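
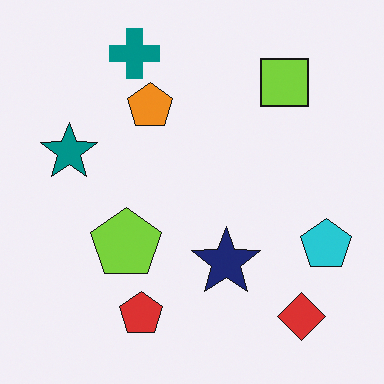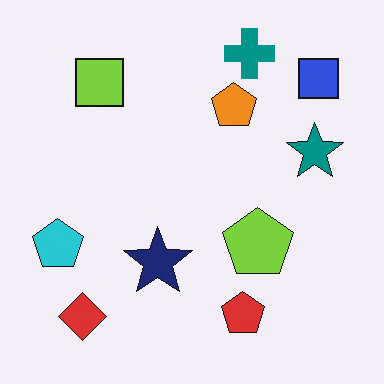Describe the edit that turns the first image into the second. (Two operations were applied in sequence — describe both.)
This is the original image flipped horizontally (left ↔ right), then overlaid with an additional blue square.

The cyan pentagon is in the right of the first image and the left of the second — shapes on opposite sides of the vertical midline have swapped in a mirror flip. A blue square appears in the second image that is absent from the first.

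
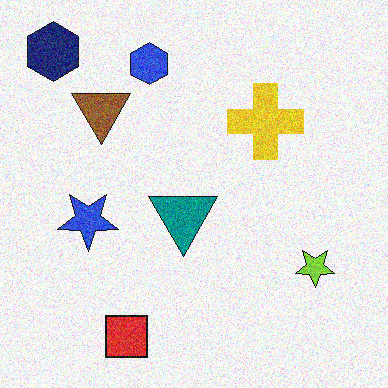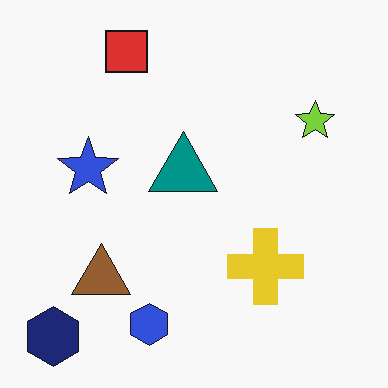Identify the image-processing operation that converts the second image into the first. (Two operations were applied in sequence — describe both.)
The first image is the second degraded with moderate additive noise, then flipped vertically (top ↔ bottom).

Random speckle covers the whole image, including the flat background. The red square is in the top-left of the second image and the bottom-left of the first — shapes on opposite sides of the horizontal midline have swapped in a mirror flip.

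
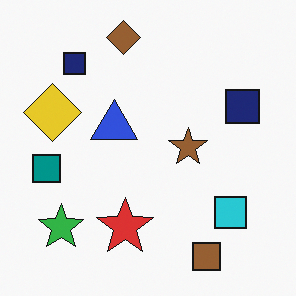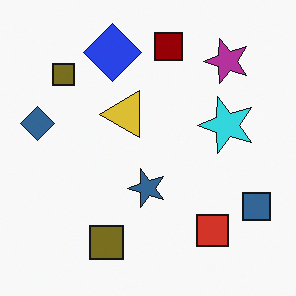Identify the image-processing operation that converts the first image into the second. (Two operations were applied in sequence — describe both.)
Hue-shifted by a large amount, then transposed (reflected across the top-left ↔ bottom-right diagonal).

Every shape's color has rotated by the same amount around the hue wheel — a uniform hue shift. Shapes have swapped their row and column positions — what was in the top-right is now in the bottom-left — a diagonal reflection.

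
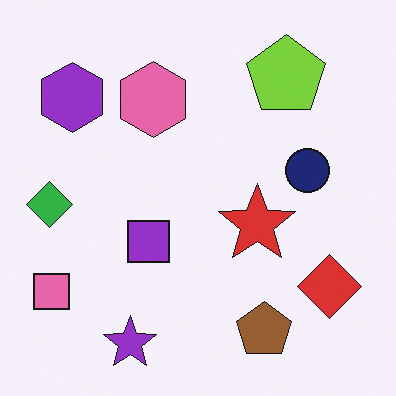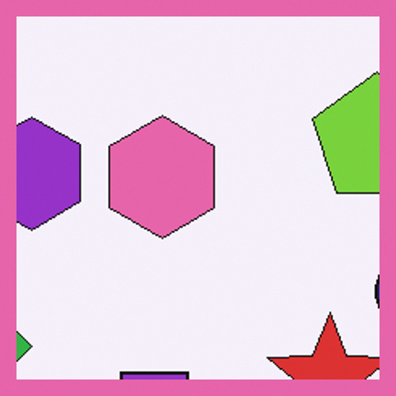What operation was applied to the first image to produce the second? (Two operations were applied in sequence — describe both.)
The image was cropped to a noticeably smaller region and rescaled, then framed with a pink border.

The visible shapes are larger and the field of view is narrower; shapes near the original edges may be partly or wholly outside the frame — a crop-and-rescale. A solid pink frame runs around the edge of the second image, with the content slightly shrunk inside it.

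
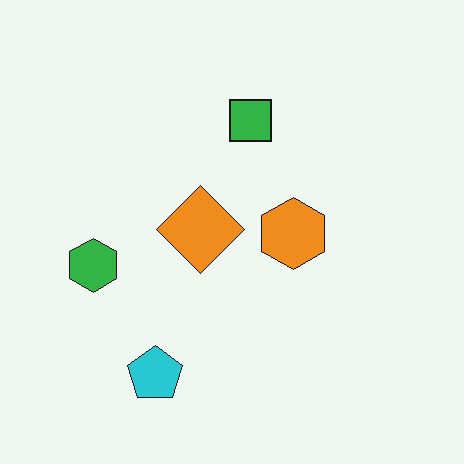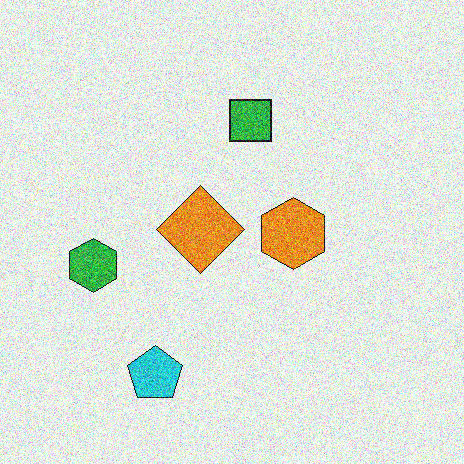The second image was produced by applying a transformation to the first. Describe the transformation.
Degraded with a thick layer of grain.

Random speckle covers the whole image, including the flat background.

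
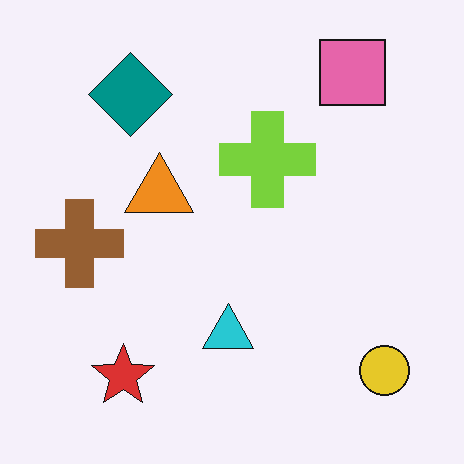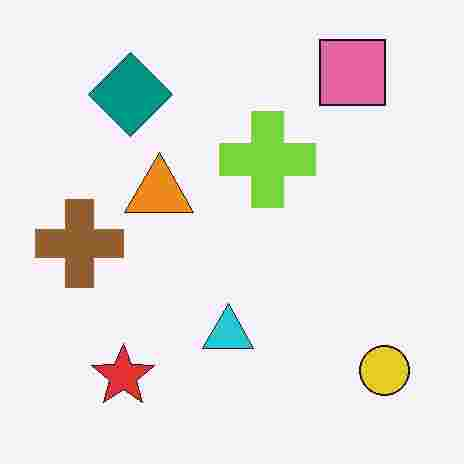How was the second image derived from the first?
The image was degraded with heavy JPEG compression.

Blocky 8×8 compression artifacts appear around shape edges and the flat background shows ringing — characteristic JPEG degradation.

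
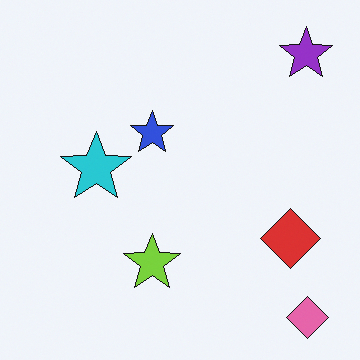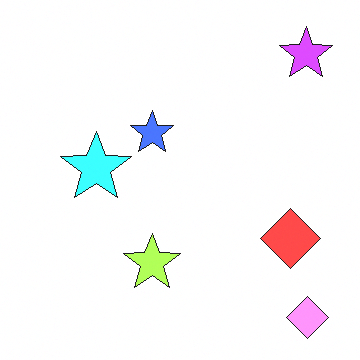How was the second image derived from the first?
This is the original image brightened a lot.

Every pixel — background and shapes alike — is uniformly brightened.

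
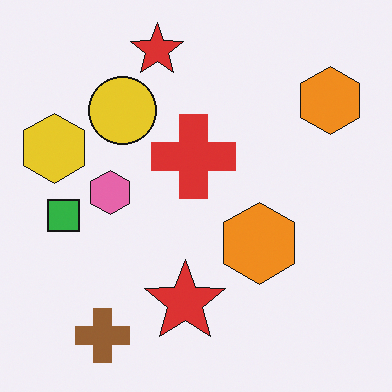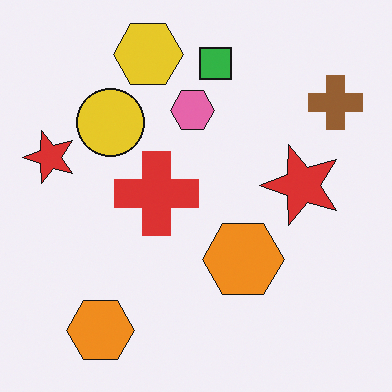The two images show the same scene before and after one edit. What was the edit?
It was transposed (reflected across the top-left ↔ bottom-right diagonal).

Shapes have swapped their row and column positions — what was in the top-right is now in the bottom-left — a diagonal reflection.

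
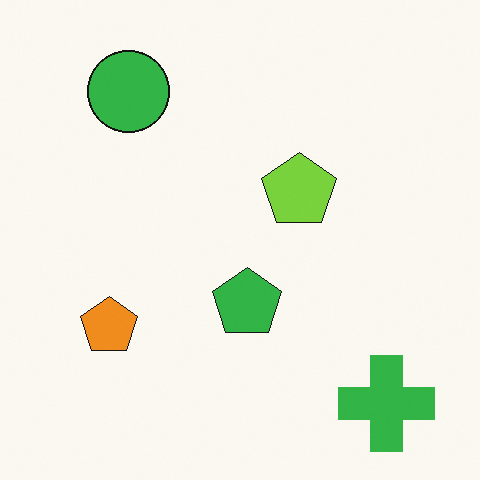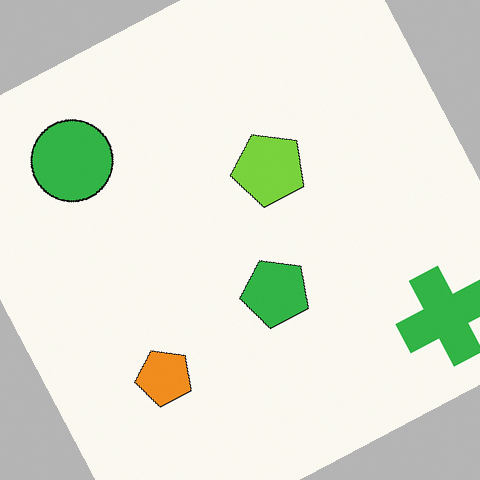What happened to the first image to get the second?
The transformation is: rotated counter-clockwise by a clearly visible amount.

Every shape is tilted by the same angle and the image corners show triangular fill wedges — a whole-image rotation by a non-right angle.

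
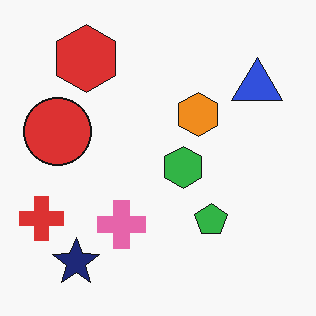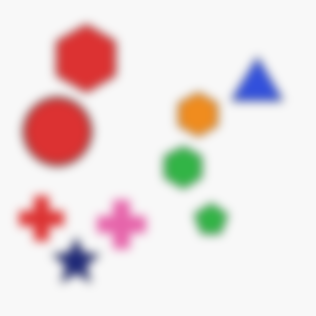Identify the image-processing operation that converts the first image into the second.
The transformation is: strongly gaussian-blurred.

Shape edges and outlines are uniformly softened across the whole image.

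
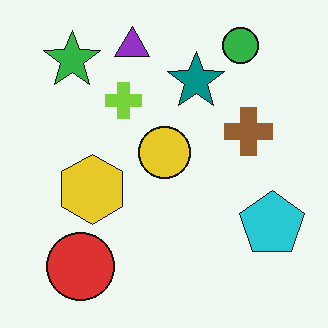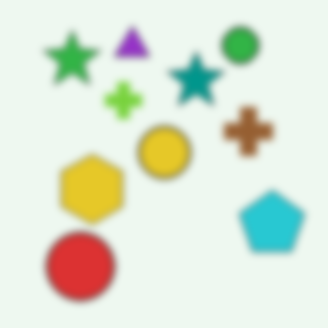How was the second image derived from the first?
The second image is the first moderately blurred.

Shape edges and outlines are uniformly softened across the whole image.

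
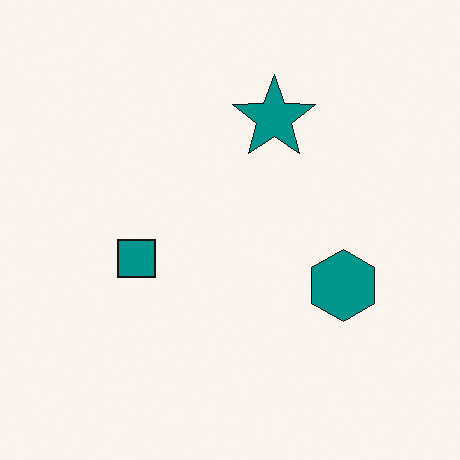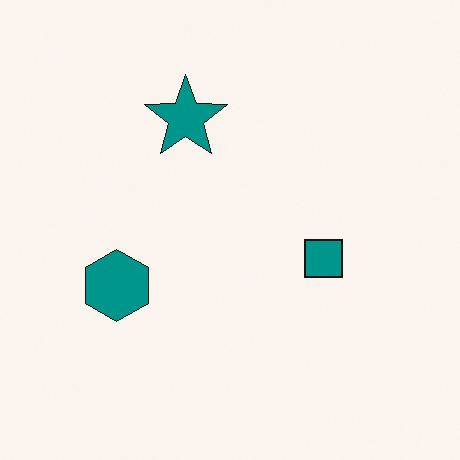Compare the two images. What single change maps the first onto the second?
Flipped horizontally (left ↔ right).

The teal hexagon is in the right of the first image and the left of the second — shapes on opposite sides of the vertical midline have swapped in a mirror flip.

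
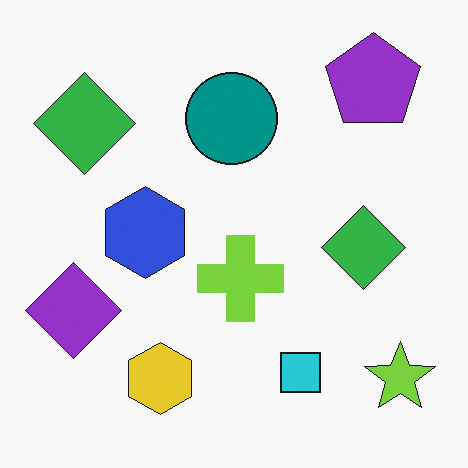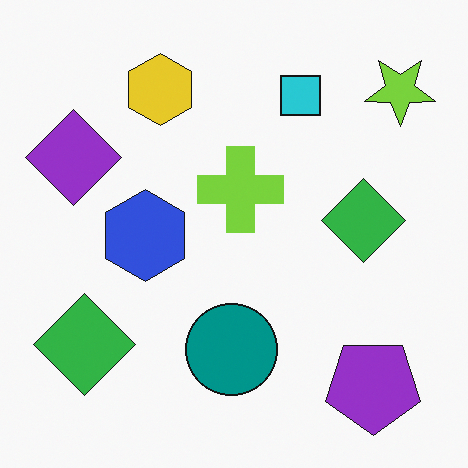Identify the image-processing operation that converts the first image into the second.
This is the original image flipped vertically (top ↔ bottom).

The purple pentagon is in the top-right of the first image and the bottom-right of the second — shapes on opposite sides of the horizontal midline have swapped in a mirror flip.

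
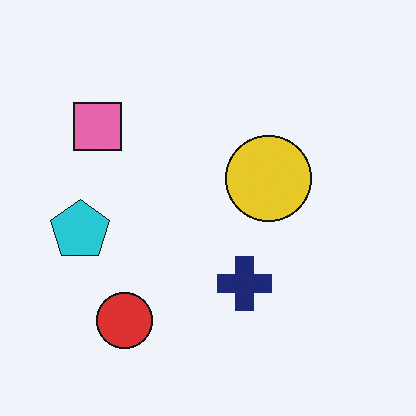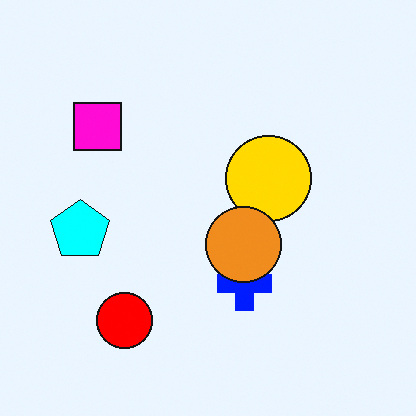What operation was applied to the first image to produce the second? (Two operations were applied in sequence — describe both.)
It was made much more vivid (saturation change), then overlaid with an additional orange circle.

All colors are more vivid — a global saturation change. An orange circle appears in the second image that is absent from the first.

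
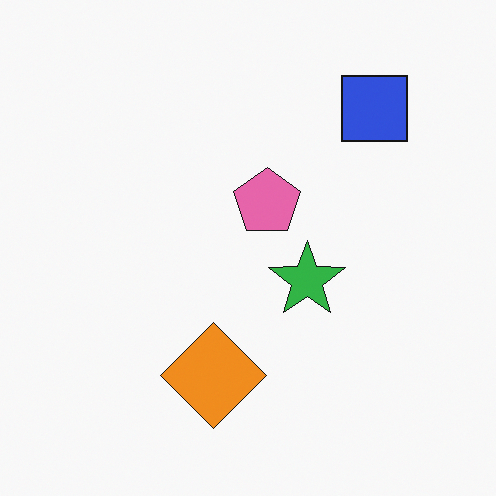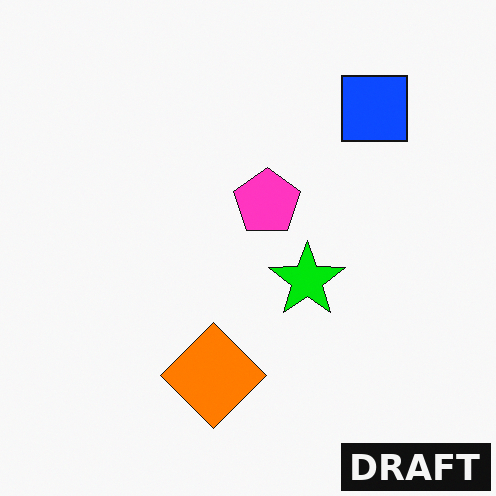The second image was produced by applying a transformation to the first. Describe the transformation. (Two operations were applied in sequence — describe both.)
The image was heavily oversaturated, then watermarked with the text "DRAFT" in the lower-right corner.

All colors are more vivid — a global saturation change. A dark label reading "DRAFT" appears in the lower-right corner.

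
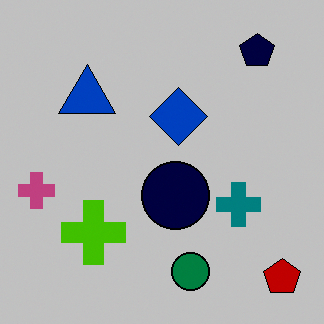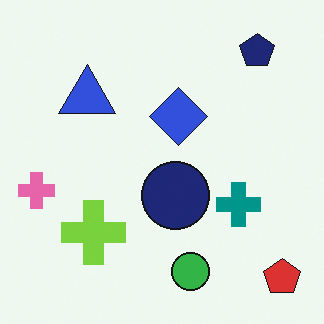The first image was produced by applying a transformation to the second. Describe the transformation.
Heavily posterized to just a handful of flat colors.

Each flat color has snapped to a coarser quantized level — most visibly, the near-white background has dropped to a flat grey.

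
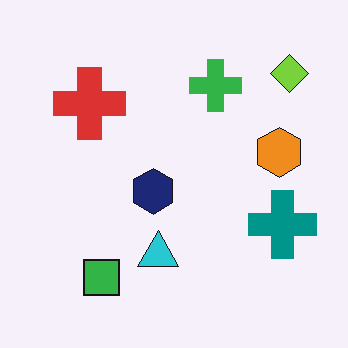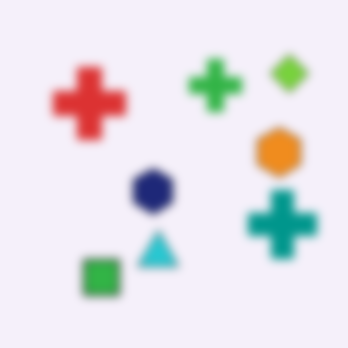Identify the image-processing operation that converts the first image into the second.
Moderately blurred.

Shape edges and outlines are uniformly softened across the whole image.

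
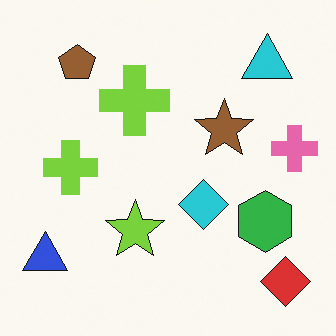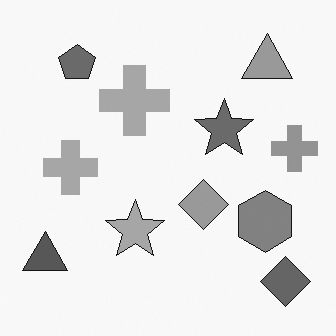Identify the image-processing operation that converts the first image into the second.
Converted to grayscale.

All color is removed — every shape is now a shade of grey.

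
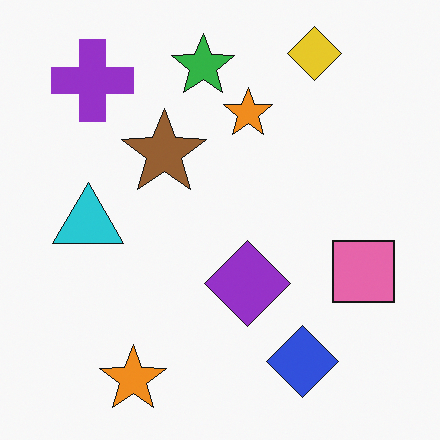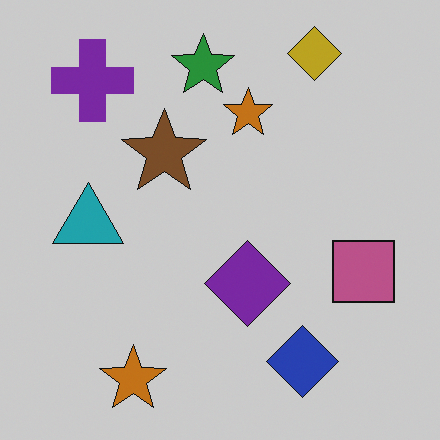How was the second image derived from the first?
The transformation is: darkened a little.

Every pixel — background and shapes alike — is uniformly darkened.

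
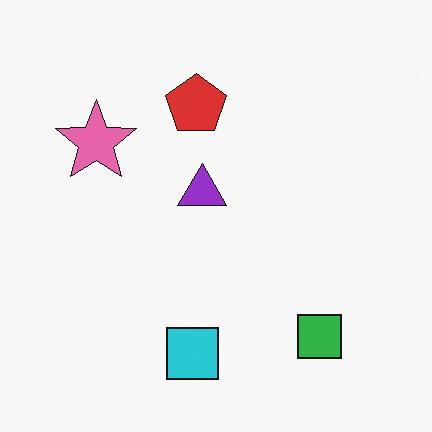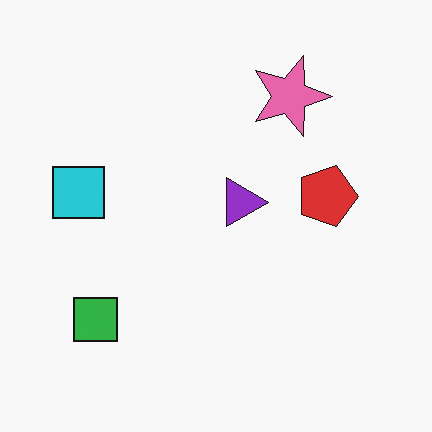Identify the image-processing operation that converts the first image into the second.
The image was rotated 90° clockwise.

The green square sits in the bottom-right of the first image and the bottom-left of the second — consistent with a whole-image 90° clockwise rotation.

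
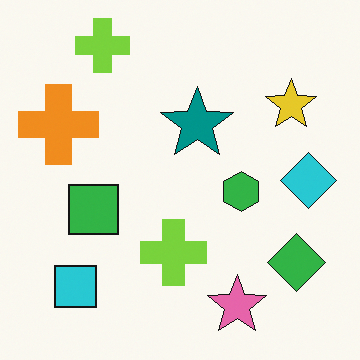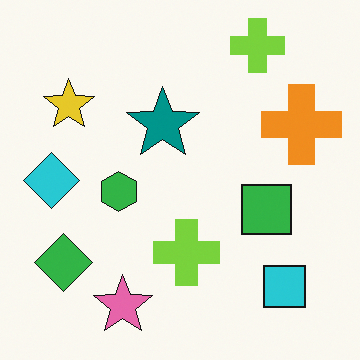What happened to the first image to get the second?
This is the original image flipped horizontally (left ↔ right).

The cyan diamond is in the right of the first image and the left of the second — shapes on opposite sides of the vertical midline have swapped in a mirror flip.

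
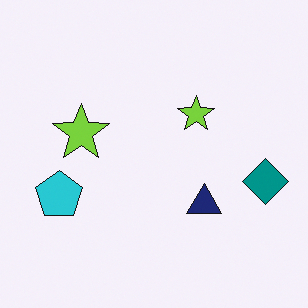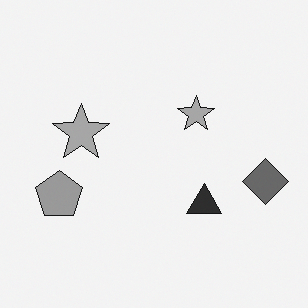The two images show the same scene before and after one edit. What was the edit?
It was converted to grayscale.

All color is removed — every shape is now a shade of grey.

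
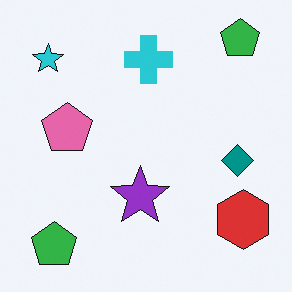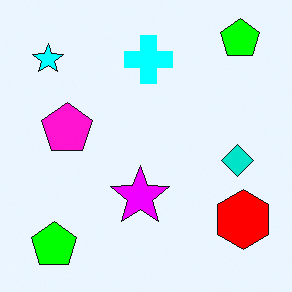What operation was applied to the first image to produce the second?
The transformation is: made much more vivid (saturation change).

All colors are more vivid — a global saturation change.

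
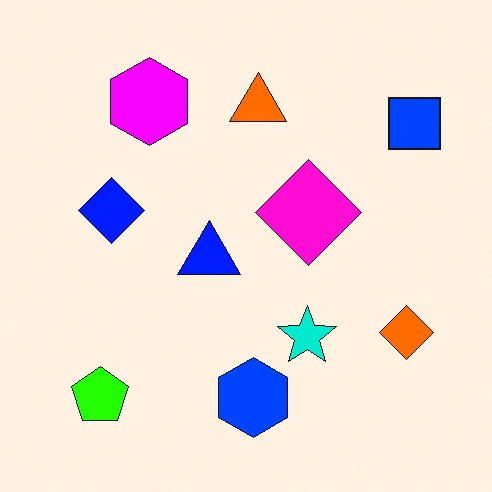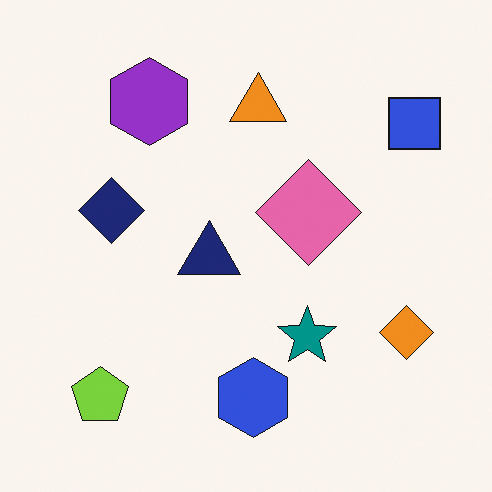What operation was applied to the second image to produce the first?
The first image is the second made much more vivid (saturation change).

All colors are more vivid — a global saturation change.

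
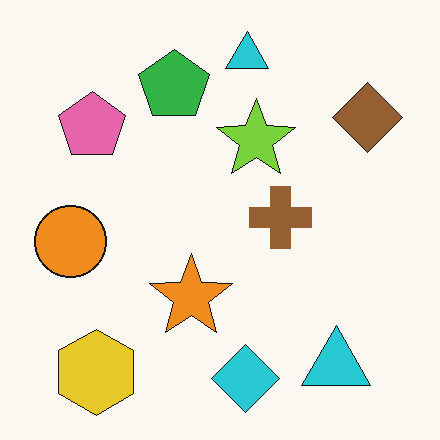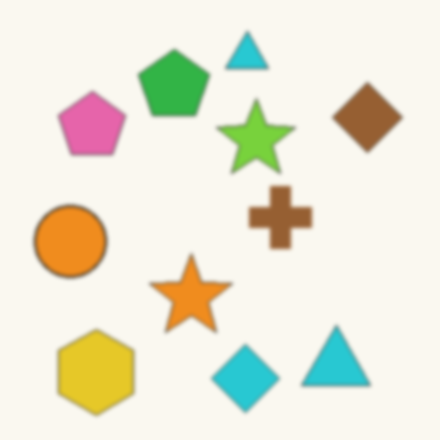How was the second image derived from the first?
Given a subtle gaussian blur.

Shape edges and outlines are uniformly softened across the whole image.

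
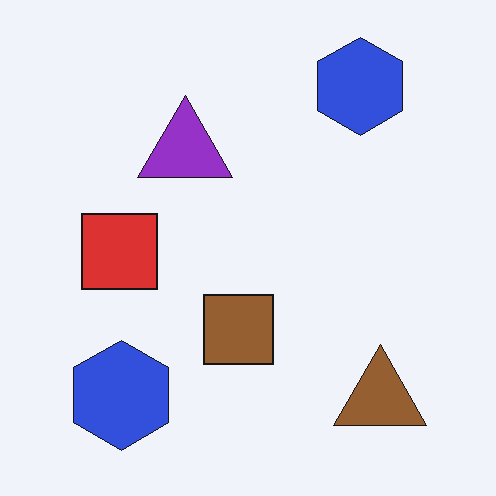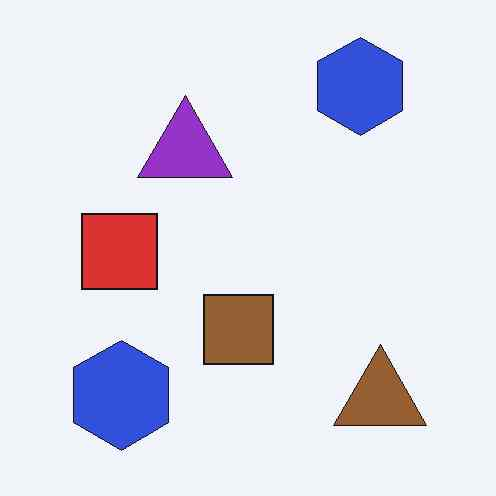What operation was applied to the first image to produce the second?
The transformation is: given moderate JPEG compression.

Blocky 8×8 compression artifacts appear around shape edges and the flat background shows ringing — characteristic JPEG degradation.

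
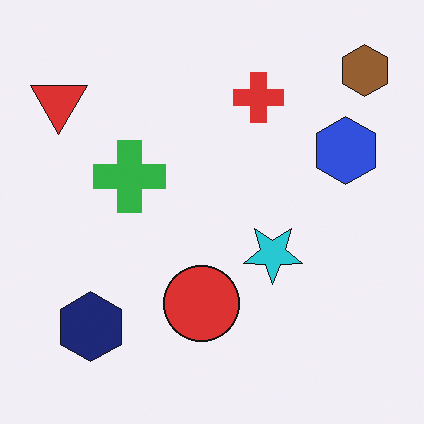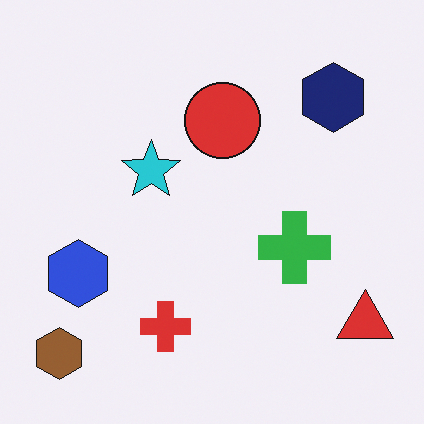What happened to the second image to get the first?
The first image is the second rotated 180°.

The brown hexagon sits in the bottom-left of the second image and the top-right of the first — consistent with a whole-image 180° rotation.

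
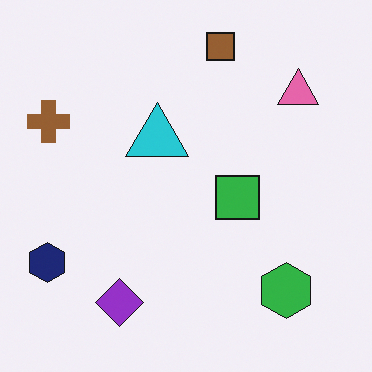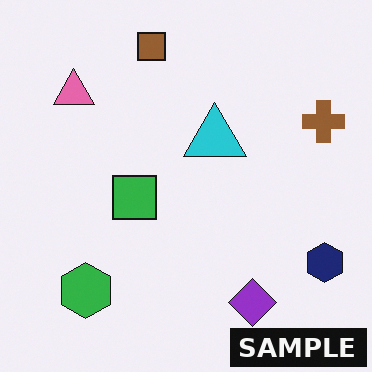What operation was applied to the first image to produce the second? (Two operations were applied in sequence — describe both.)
Flipped horizontally (left ↔ right), then watermarked with the text "SAMPLE" in the lower-right corner.

The navy hexagon is in the bottom-left of the first image and the bottom-right of the second — shapes on opposite sides of the vertical midline have swapped in a mirror flip. A dark label reading "SAMPLE" appears in the lower-right corner.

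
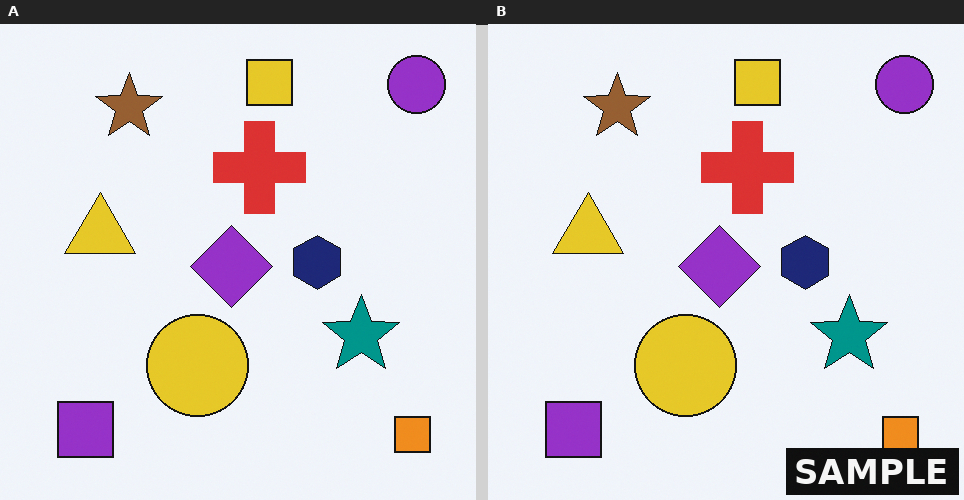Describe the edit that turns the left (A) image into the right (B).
It was watermarked with the text "SAMPLE" in the lower-right corner.

A dark label reading "SAMPLE" appears in the lower-right corner.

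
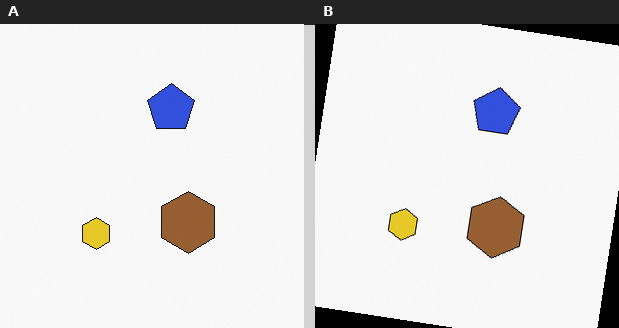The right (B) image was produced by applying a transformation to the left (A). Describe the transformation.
The transformation is: rotated clockwise by a slight angle.

Every shape is tilted by the same angle and the image corners show triangular fill wedges — a whole-image rotation by a non-right angle.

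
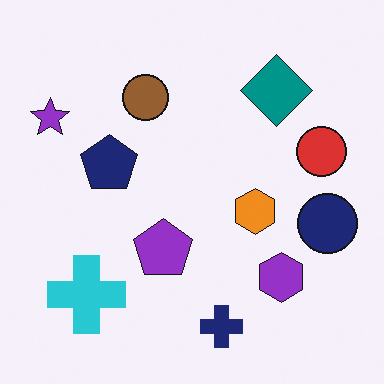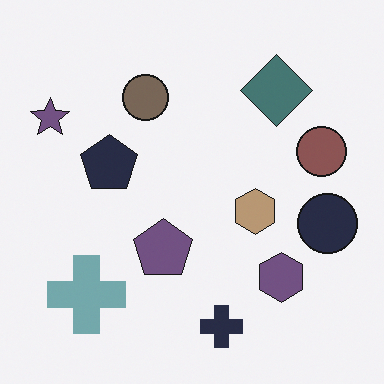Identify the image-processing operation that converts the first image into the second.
The second image is the first made much more muted (saturation change).

All colors are more muted and greyish — a global saturation change.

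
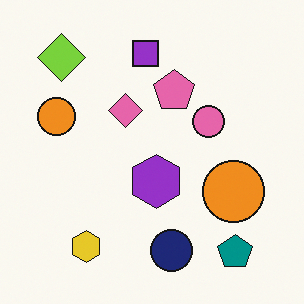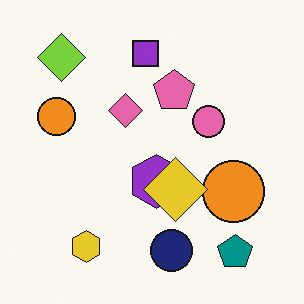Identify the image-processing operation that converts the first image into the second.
The transformation is: overlaid with an additional yellow diamond.

A yellow diamond appears in the second image that is absent from the first.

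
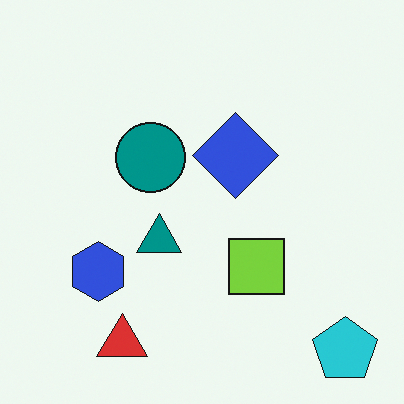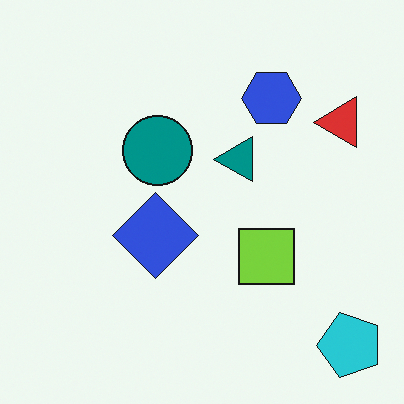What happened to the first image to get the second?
It was transposed (reflected across the top-left ↔ bottom-right diagonal).

Shapes have swapped their row and column positions — what was in the top-right is now in the bottom-left — a diagonal reflection.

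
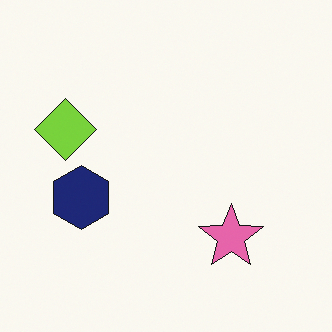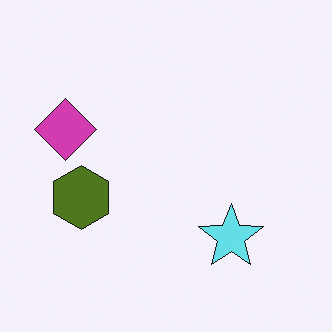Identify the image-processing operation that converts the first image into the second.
It was hue-shifted by a large amount.

Every shape's color has rotated by the same amount around the hue wheel — a uniform hue shift.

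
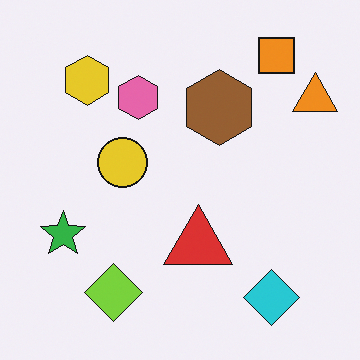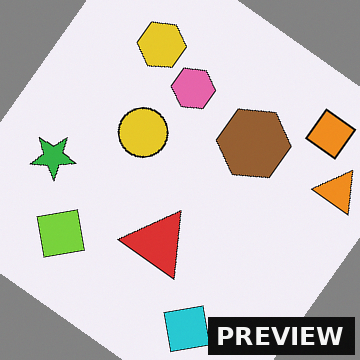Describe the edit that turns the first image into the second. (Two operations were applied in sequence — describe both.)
The second image is the first rotated clockwise by a large amount — several tens of degrees, then watermarked with the text "PREVIEW" in the lower-right corner.

Every shape is tilted by the same angle and the image corners show triangular fill wedges — a whole-image rotation by a non-right angle. A dark label reading "PREVIEW" appears in the lower-right corner.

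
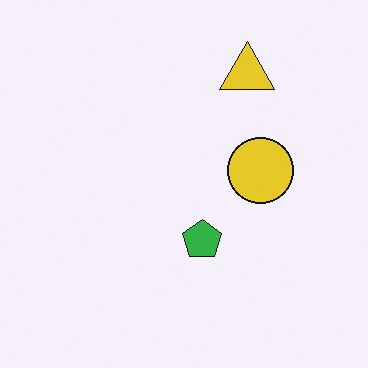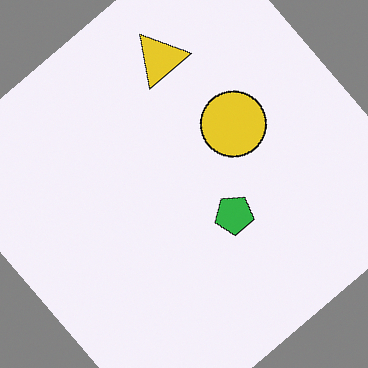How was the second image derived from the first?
It was rotated counter-clockwise by a large amount — several tens of degrees.

Every shape is tilted by the same angle and the image corners show triangular fill wedges — a whole-image rotation by a non-right angle.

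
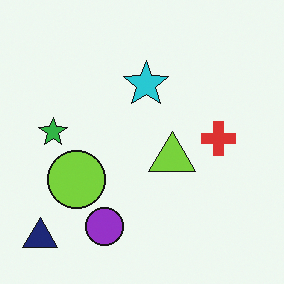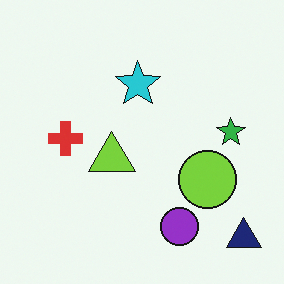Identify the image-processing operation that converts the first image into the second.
It was flipped horizontally (left ↔ right).

The navy triangle is in the bottom-left of the first image and the bottom-right of the second — shapes on opposite sides of the vertical midline have swapped in a mirror flip.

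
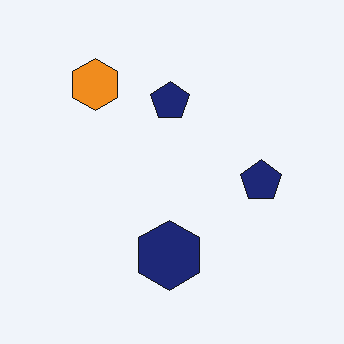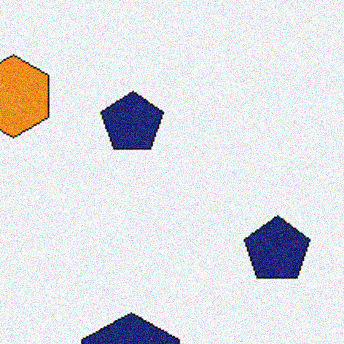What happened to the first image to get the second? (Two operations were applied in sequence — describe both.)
The image was cropped slightly and scaled back up, then degraded with visible gaussian noise.

The visible shapes are larger and the field of view is narrower; shapes near the original edges may be partly or wholly outside the frame — a crop-and-rescale. Random speckle covers the whole image, including the flat background.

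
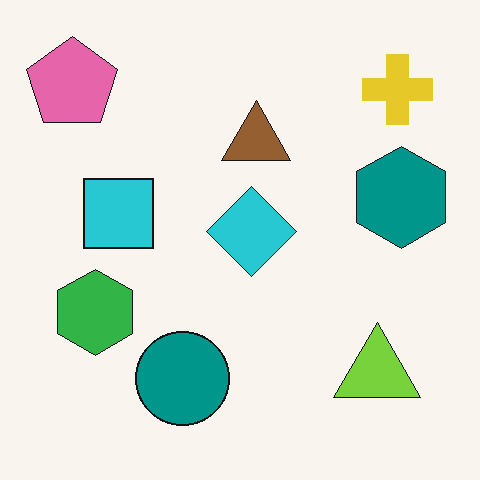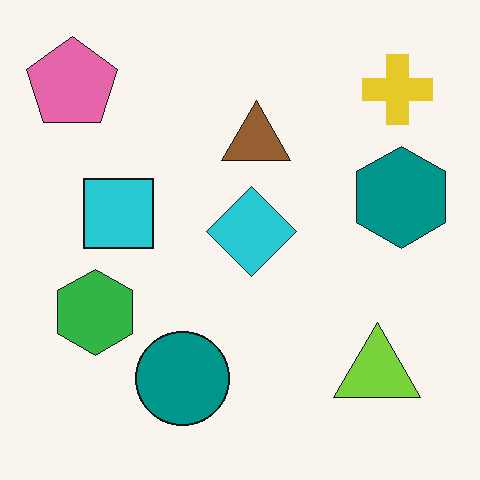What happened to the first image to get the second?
This is the original image given moderate JPEG compression.

Blocky 8×8 compression artifacts appear around shape edges and the flat background shows ringing — characteristic JPEG degradation.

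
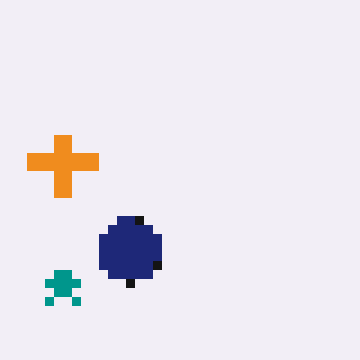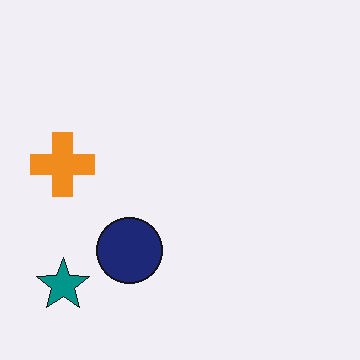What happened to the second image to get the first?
This is the original image heavily pixelated into large blocks.

Shapes are reduced to large square blocks; fine edges and outlines are lost — a downscale-then-upscale (mosaic) effect.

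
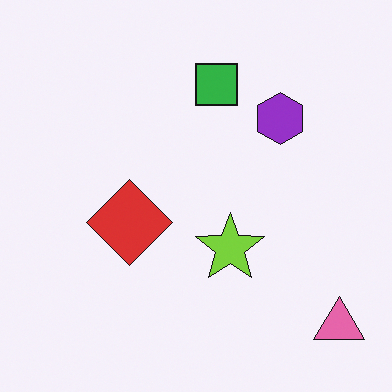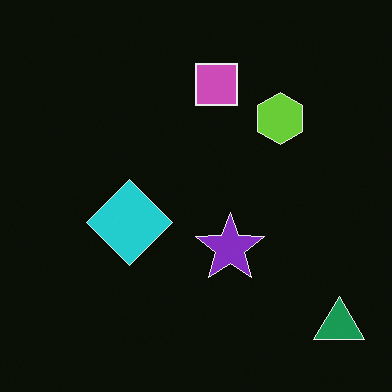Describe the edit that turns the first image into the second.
Color-inverted (negative).

The light background has become dark and every shape's color is its complement — a photographic negative.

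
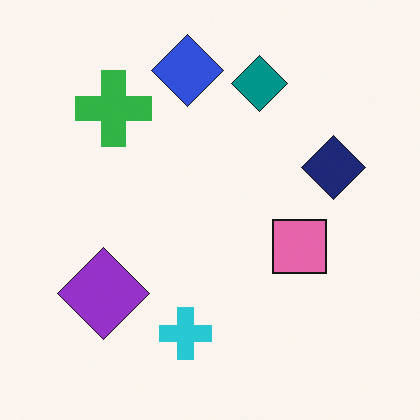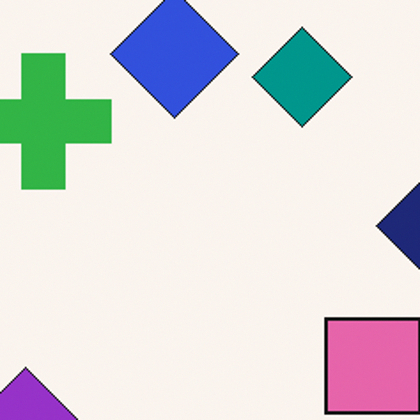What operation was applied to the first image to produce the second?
It was cropped tightly and scaled back up.

The visible shapes are larger and the field of view is narrower; shapes near the original edges may be partly or wholly outside the frame — a crop-and-rescale.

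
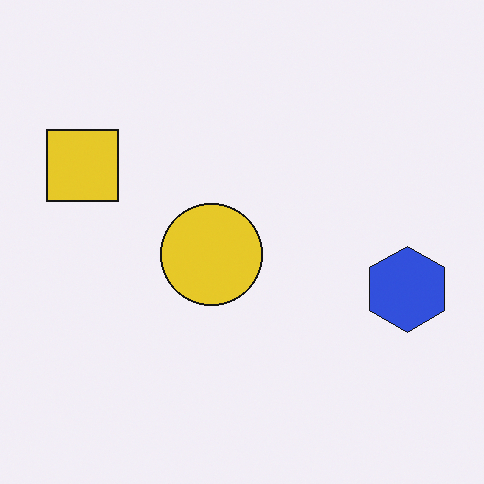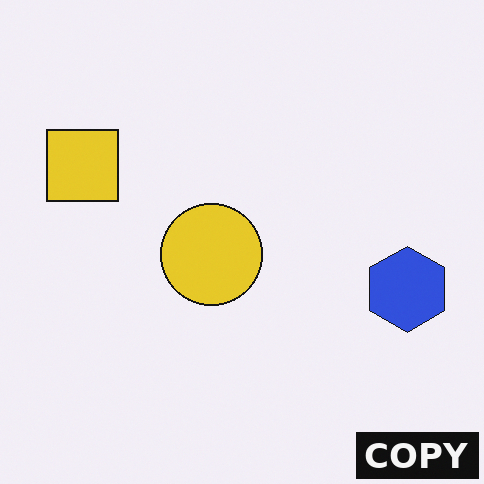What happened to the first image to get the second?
It was watermarked with the text "COPY" in the lower-right corner.

A dark label reading "COPY" appears in the lower-right corner.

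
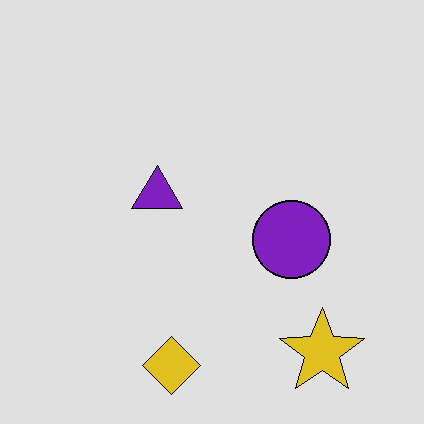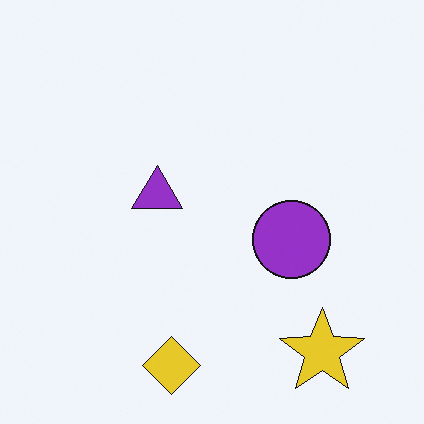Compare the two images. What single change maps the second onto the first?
The first image is the second posterized to a reduced palette.

Each flat color has snapped to a coarser quantized level — most visibly, the near-white background has dropped to a flat grey.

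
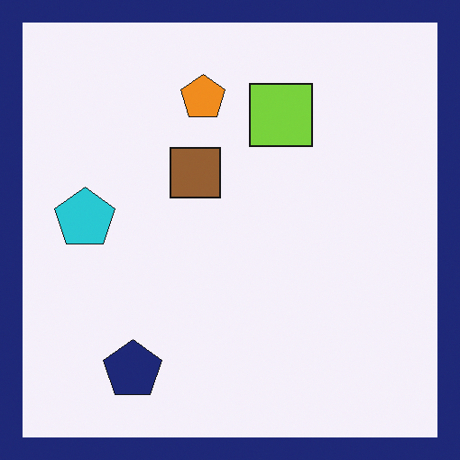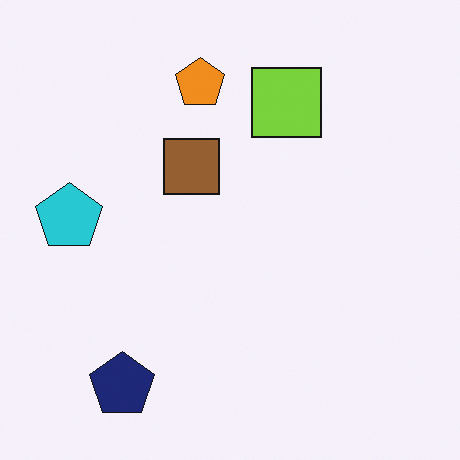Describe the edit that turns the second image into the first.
The image was framed with a navy border.

A solid navy frame runs around the edge of the first image, with the content slightly shrunk inside it.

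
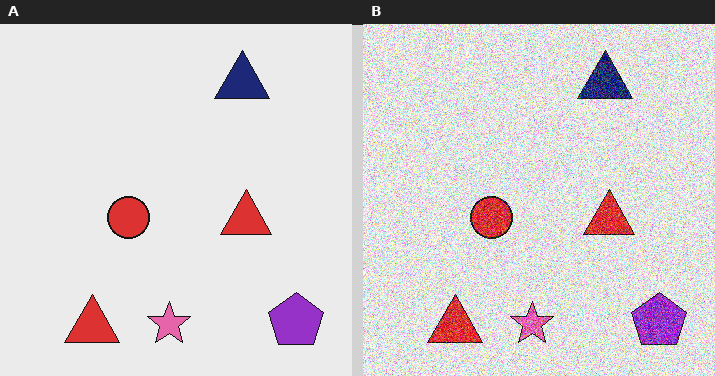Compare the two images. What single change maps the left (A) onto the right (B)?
The right (B) image is the left (A) degraded with strong gaussian noise.

Random speckle covers the whole image, including the flat background.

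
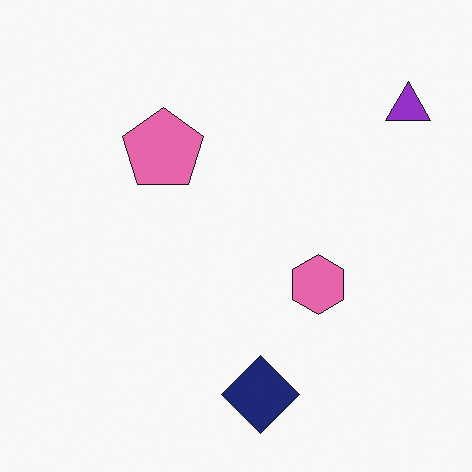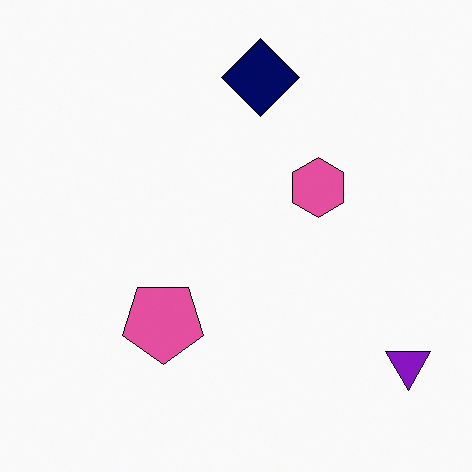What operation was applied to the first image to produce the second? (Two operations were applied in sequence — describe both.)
The transformation is: given slightly increased contrast, then flipped vertically (top ↔ bottom).

Tones are pushed away from mid-grey across the whole image — a global contrast change. The navy diamond is in the bottom of the first image and the top of the second — shapes on opposite sides of the horizontal midline have swapped in a mirror flip.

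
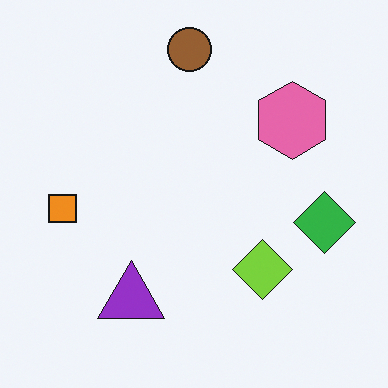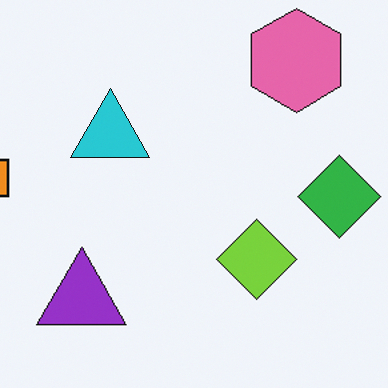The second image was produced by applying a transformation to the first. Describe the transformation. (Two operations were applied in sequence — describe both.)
The image was cropped slightly and scaled back up, then overlaid with an additional cyan triangle.

The visible shapes are larger and the field of view is narrower; shapes near the original edges may be partly or wholly outside the frame — a crop-and-rescale. A cyan triangle appears in the second image that is absent from the first.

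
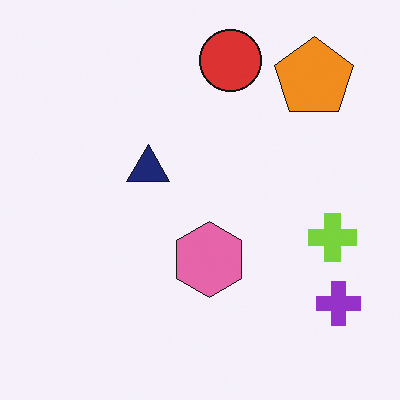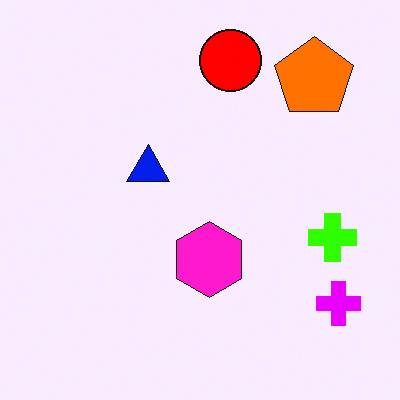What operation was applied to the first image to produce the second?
This is the original image made much more vivid (saturation change).

All colors are more vivid — a global saturation change.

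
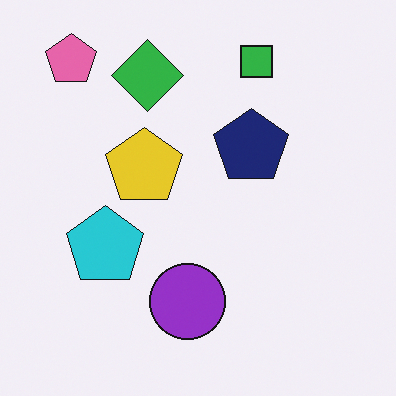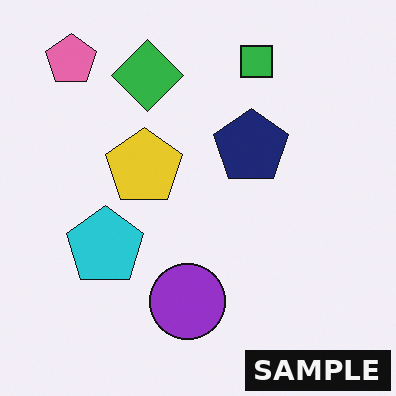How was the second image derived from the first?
The transformation is: watermarked with the text "SAMPLE" in the lower-right corner.

A dark label reading "SAMPLE" appears in the lower-right corner.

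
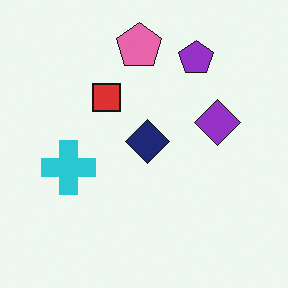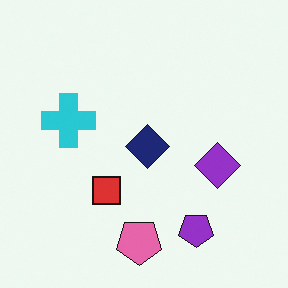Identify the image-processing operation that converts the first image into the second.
It was flipped vertically (top ↔ bottom).

The pink pentagon is in the top of the first image and the bottom of the second — shapes on opposite sides of the horizontal midline have swapped in a mirror flip.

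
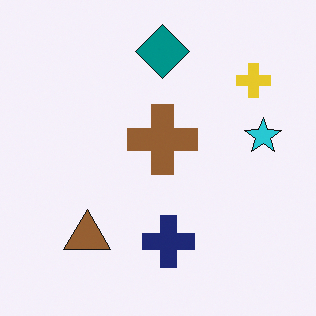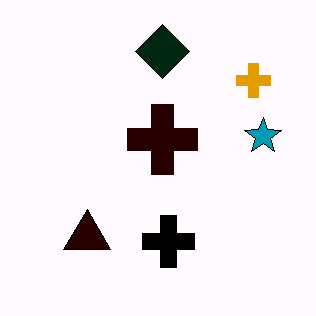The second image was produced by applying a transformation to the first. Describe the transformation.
It was given much higher contrast.

Tones are pushed away from mid-grey across the whole image — a global contrast change.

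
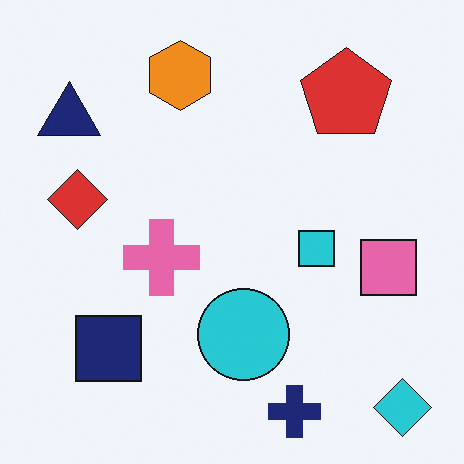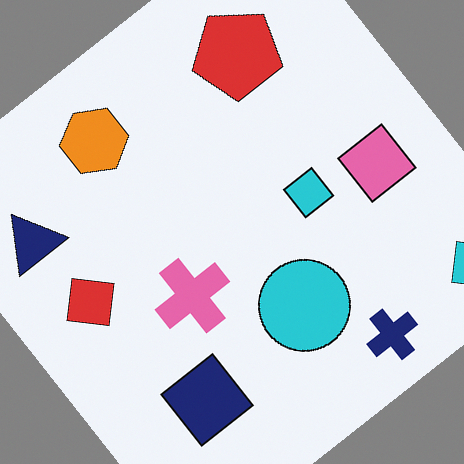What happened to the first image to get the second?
This is the original image rotated counter-clockwise by a large amount — several tens of degrees.

Every shape is tilted by the same angle and the image corners show triangular fill wedges — a whole-image rotation by a non-right angle.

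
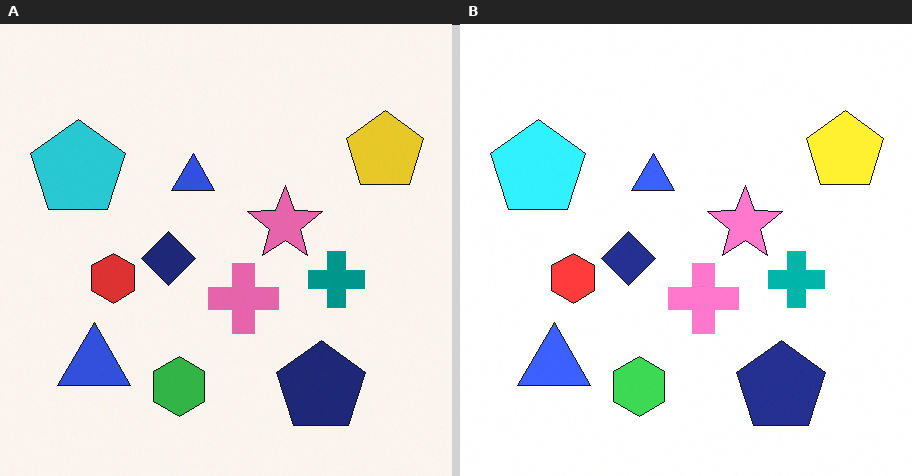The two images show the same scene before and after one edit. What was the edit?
The transformation is: brightened a little.

Every pixel — background and shapes alike — is uniformly brightened.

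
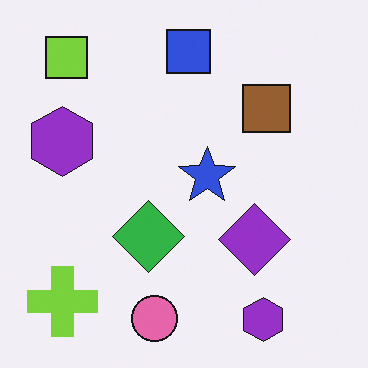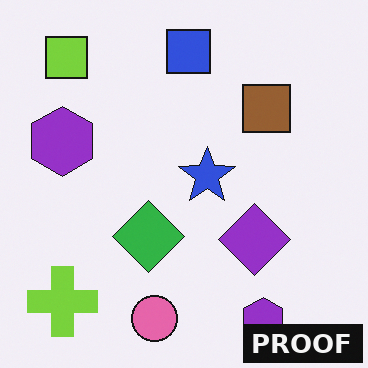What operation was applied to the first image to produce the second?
The image was watermarked with the text "PROOF" in the lower-right corner.

A dark label reading "PROOF" appears in the lower-right corner.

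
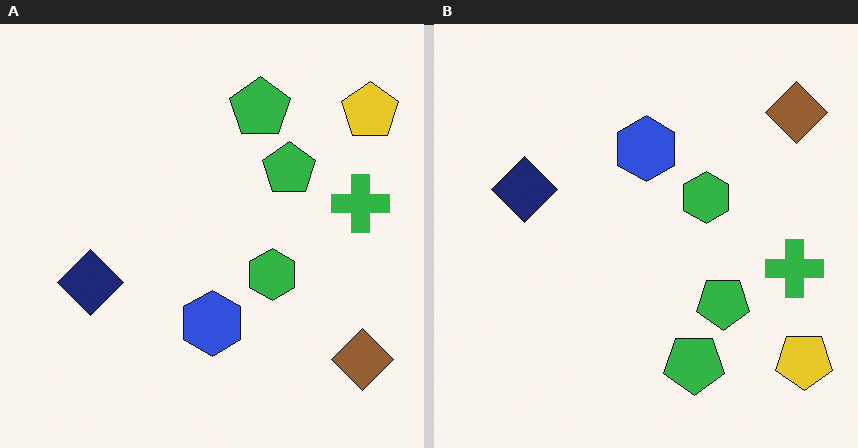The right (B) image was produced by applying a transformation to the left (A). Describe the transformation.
This is the original image flipped vertically (top ↔ bottom).

The yellow pentagon is in the top-right of the left (A) image and the bottom-right of the right (B) — shapes on opposite sides of the horizontal midline have swapped in a mirror flip.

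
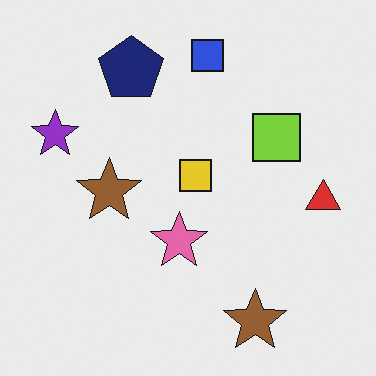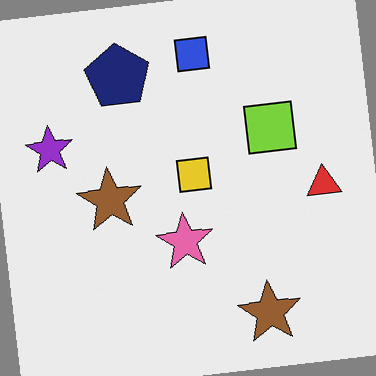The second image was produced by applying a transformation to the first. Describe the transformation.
The second image is the first rotated counter-clockwise by a slight angle.

Every shape is tilted by the same angle and the image corners show triangular fill wedges — a whole-image rotation by a non-right angle.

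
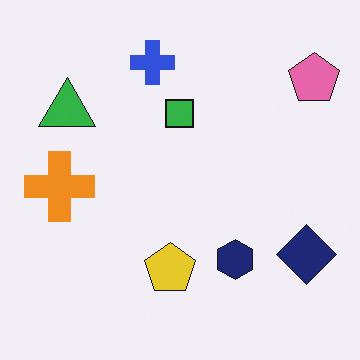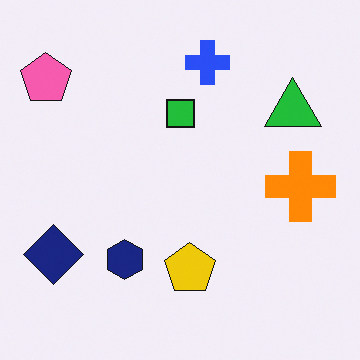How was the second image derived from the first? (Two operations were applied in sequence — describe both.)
The transformation is: flipped horizontally (left ↔ right), then slightly oversaturated.

The pink pentagon is in the top-right of the first image and the top-left of the second — shapes on opposite sides of the vertical midline have swapped in a mirror flip. All colors are more vivid — a global saturation change.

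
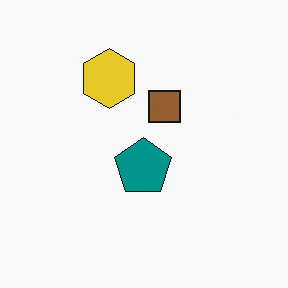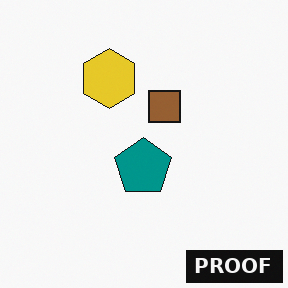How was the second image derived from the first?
It was watermarked with the text "PROOF" in the lower-right corner.

A dark label reading "PROOF" appears in the lower-right corner.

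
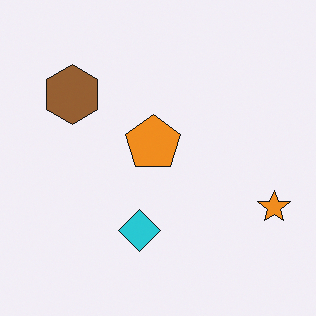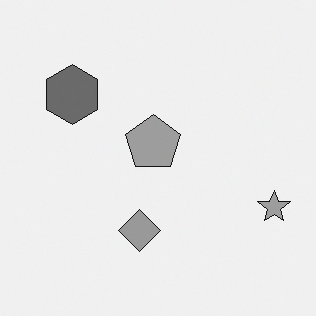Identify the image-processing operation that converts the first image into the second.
The image was converted to grayscale.

All color is removed — every shape is now a shade of grey.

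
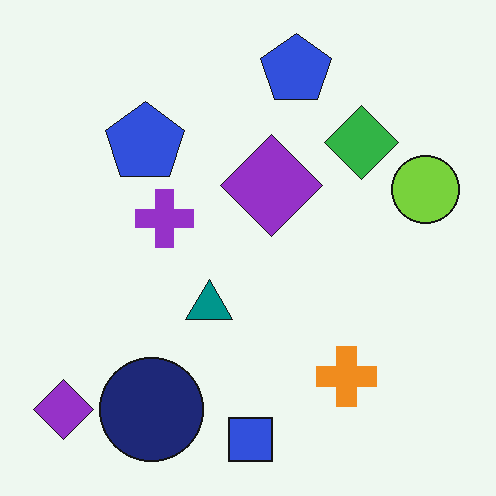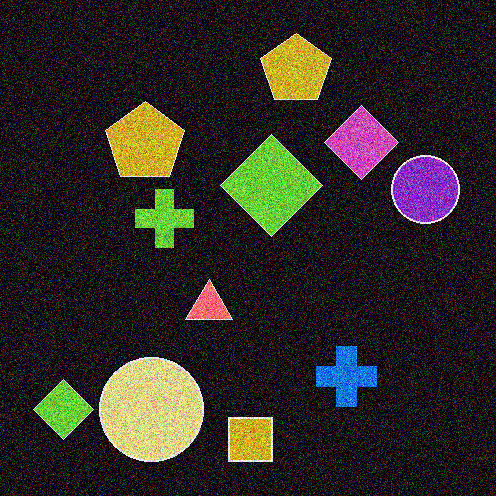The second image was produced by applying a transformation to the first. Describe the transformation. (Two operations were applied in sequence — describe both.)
Color-inverted (negative), then degraded with heavy additive noise.

The light background has become dark and every shape's color is its complement — a photographic negative. Random speckle covers the whole image, including the flat background.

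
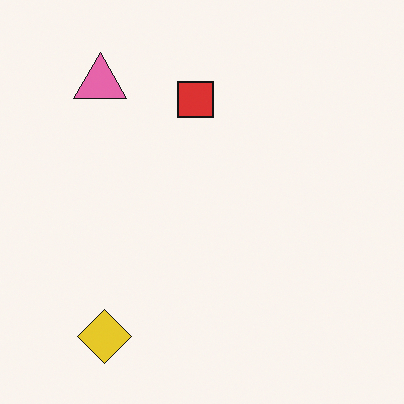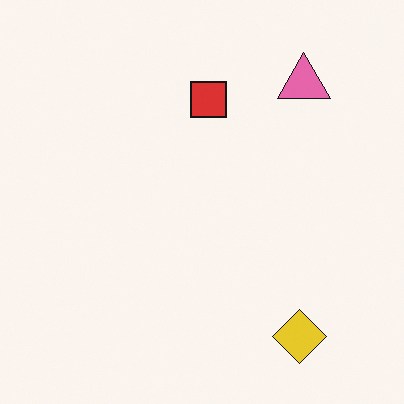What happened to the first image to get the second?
The second image is the first flipped horizontally (left ↔ right).

The pink triangle is in the top-left of the first image and the top-right of the second — shapes on opposite sides of the vertical midline have swapped in a mirror flip.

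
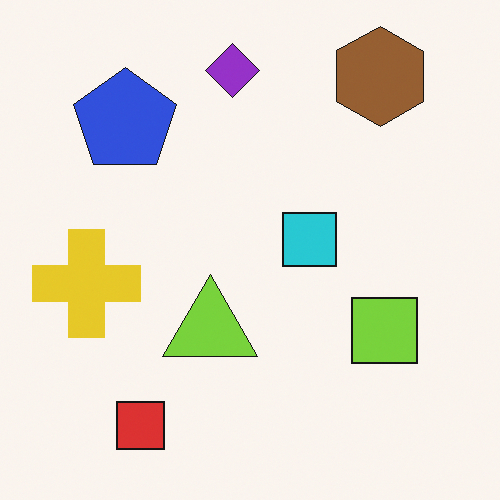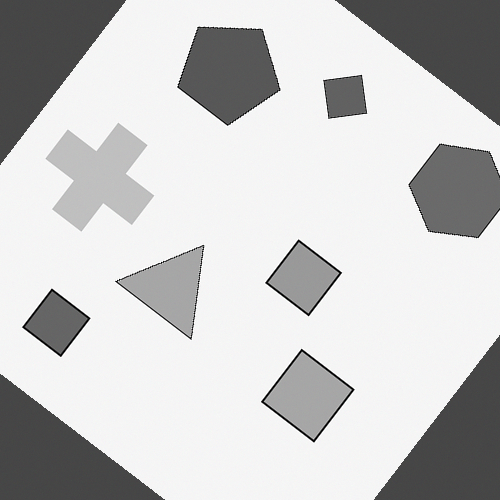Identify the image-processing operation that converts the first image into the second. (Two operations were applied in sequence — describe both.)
The image was converted to grayscale, then rotated clockwise by a large amount — several tens of degrees.

All color is removed — every shape is now a shade of grey. Every shape is tilted by the same angle and the image corners show triangular fill wedges — a whole-image rotation by a non-right angle.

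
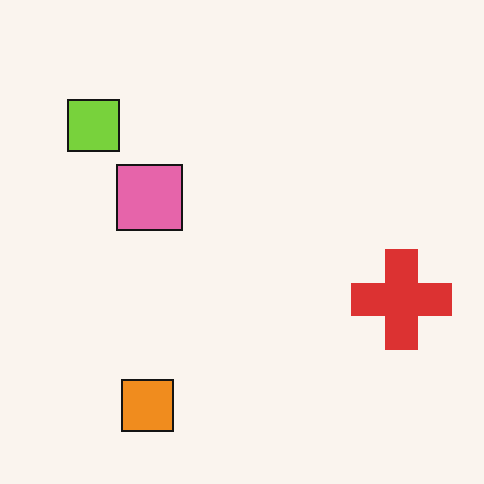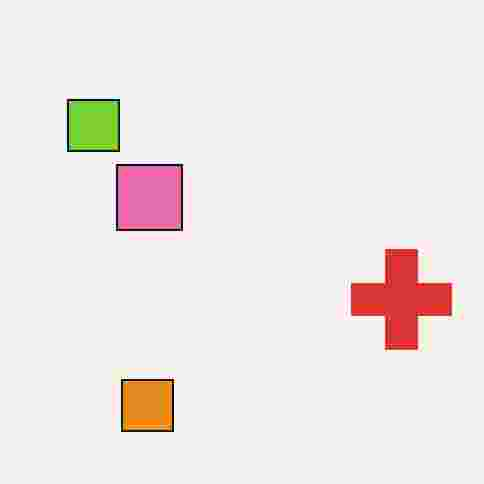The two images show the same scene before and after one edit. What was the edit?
Heavily JPEG-compressed with obvious blocking artifacts.

Blocky 8×8 compression artifacts appear around shape edges and the flat background shows ringing — characteristic JPEG degradation.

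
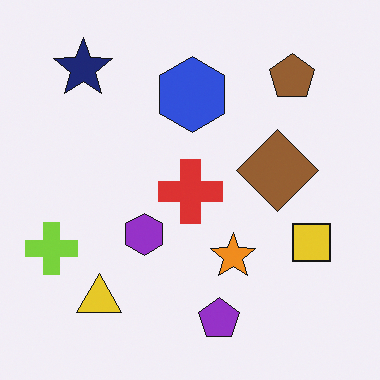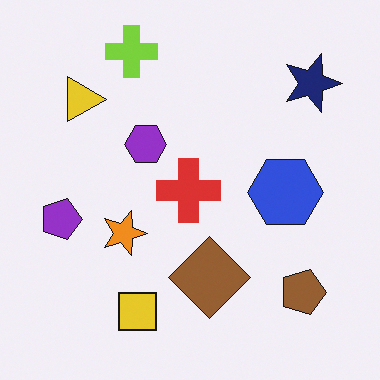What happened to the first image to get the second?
This is the original image rotated 90° clockwise.

The navy star sits in the top-left of the first image and the top-right of the second — consistent with a whole-image 90° clockwise rotation.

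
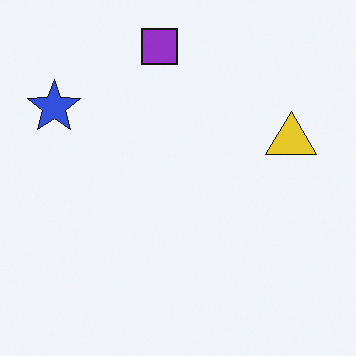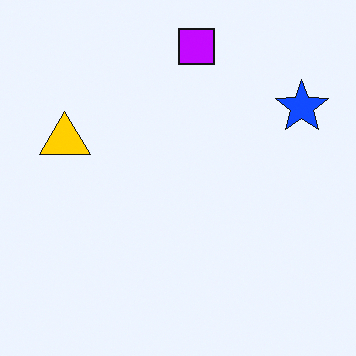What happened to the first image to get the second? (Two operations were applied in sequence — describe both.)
The second image is the first heavily oversaturated, then flipped horizontally (left ↔ right).

All colors are more vivid — a global saturation change. The blue star is in the top-left of the first image and the top-right of the second — shapes on opposite sides of the vertical midline have swapped in a mirror flip.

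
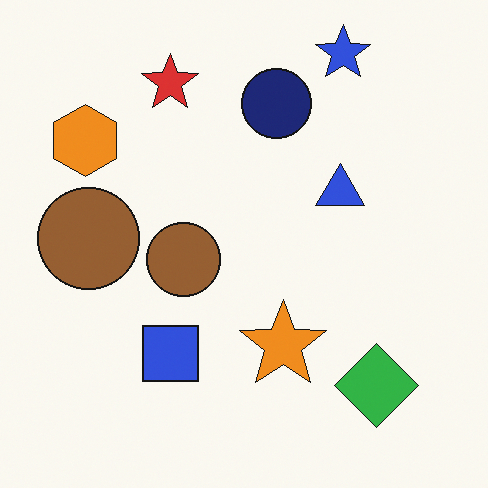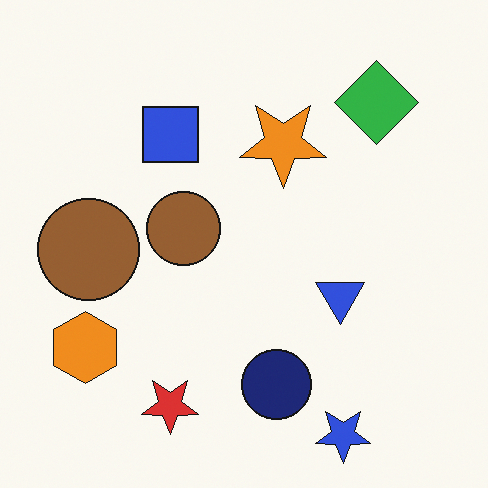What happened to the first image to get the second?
This is the original image flipped vertically (top ↔ bottom).

The blue star is in the top-right of the first image and the bottom-right of the second — shapes on opposite sides of the horizontal midline have swapped in a mirror flip.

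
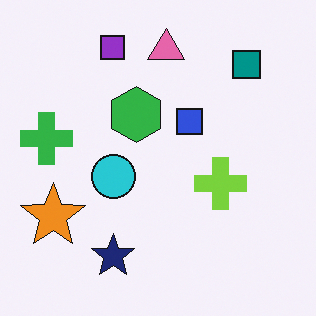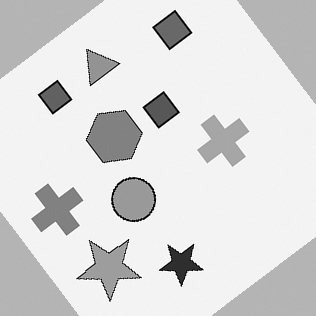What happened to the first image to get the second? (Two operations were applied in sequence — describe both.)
The image was converted to grayscale, then rotated counter-clockwise by a large amount — several tens of degrees.

All color is removed — every shape is now a shade of grey. Every shape is tilted by the same angle and the image corners show triangular fill wedges — a whole-image rotation by a non-right angle.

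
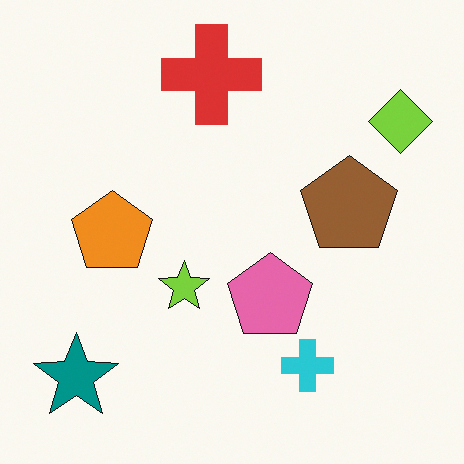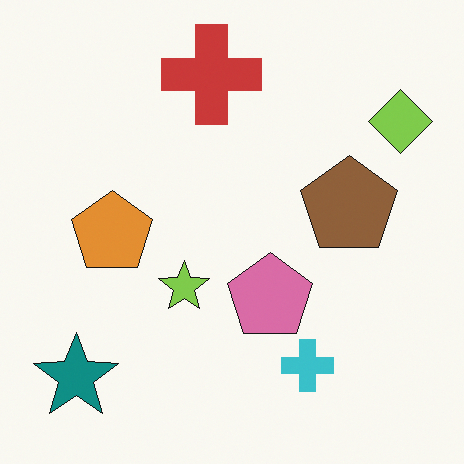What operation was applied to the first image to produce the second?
The second image is the first slightly desaturated.

All colors are more muted and greyish — a global saturation change.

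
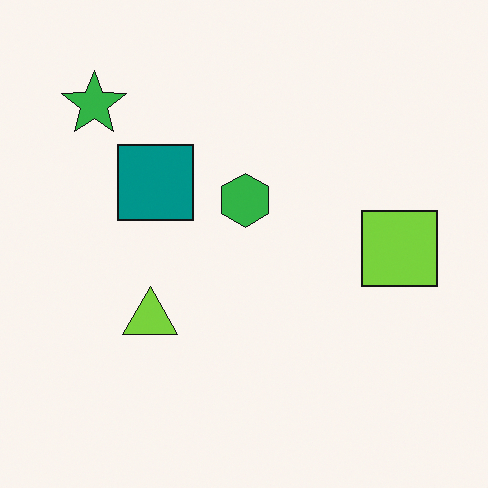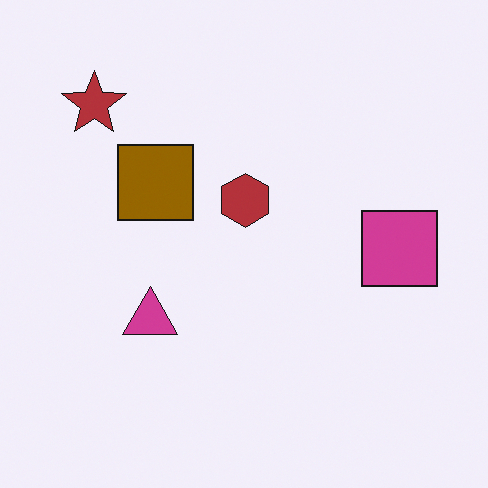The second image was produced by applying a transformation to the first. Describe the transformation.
The transformation is: hue-shifted through roughly half the color wheel.

Every shape's color has rotated by the same amount around the hue wheel — a uniform hue shift.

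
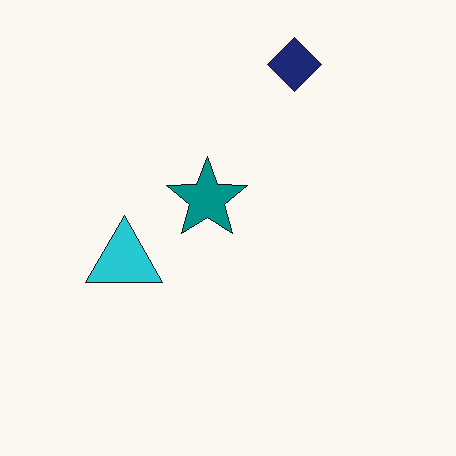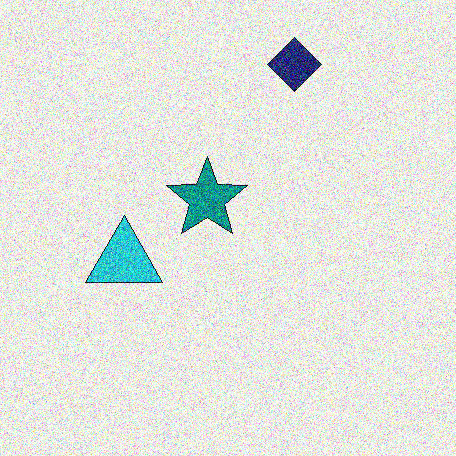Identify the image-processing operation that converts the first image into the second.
It was degraded with a thick layer of grain.

Random speckle covers the whole image, including the flat background.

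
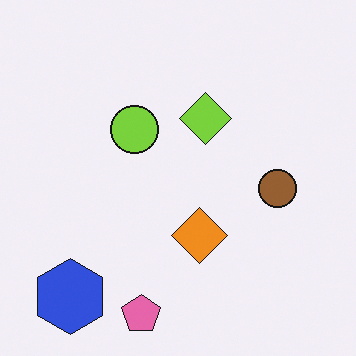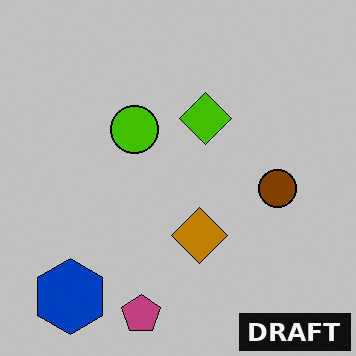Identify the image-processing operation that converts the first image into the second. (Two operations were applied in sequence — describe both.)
This is the original image aggressively posterized, then watermarked with the text "DRAFT" in the lower-right corner.

Each flat color has snapped to a coarser quantized level — most visibly, the near-white background has dropped to a flat grey. A dark label reading "DRAFT" appears in the lower-right corner.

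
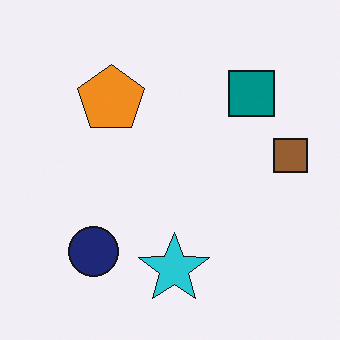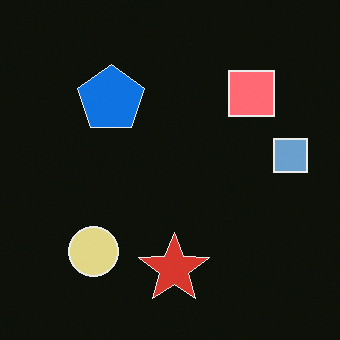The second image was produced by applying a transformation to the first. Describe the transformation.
It was color-inverted (negative).

The light background has become dark and every shape's color is its complement — a photographic negative.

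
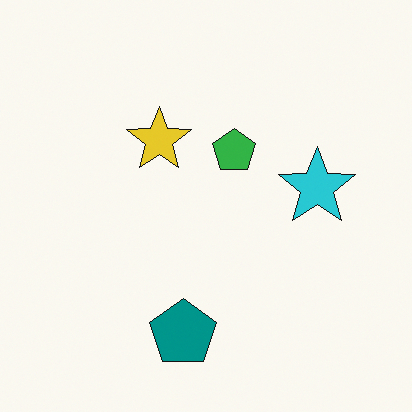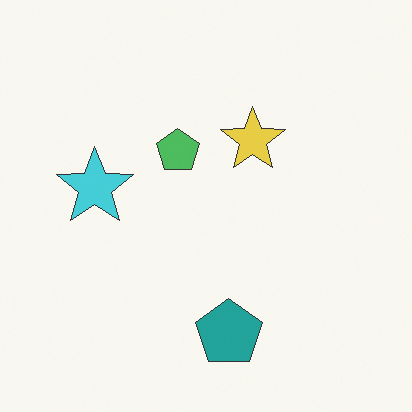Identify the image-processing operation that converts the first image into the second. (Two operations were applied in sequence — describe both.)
The image was given slightly reduced contrast, then flipped horizontally (left ↔ right).

Tones are pushed toward mid-grey across the whole image — a global contrast change. The cyan star is in the right of the first image and the left of the second — shapes on opposite sides of the vertical midline have swapped in a mirror flip.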